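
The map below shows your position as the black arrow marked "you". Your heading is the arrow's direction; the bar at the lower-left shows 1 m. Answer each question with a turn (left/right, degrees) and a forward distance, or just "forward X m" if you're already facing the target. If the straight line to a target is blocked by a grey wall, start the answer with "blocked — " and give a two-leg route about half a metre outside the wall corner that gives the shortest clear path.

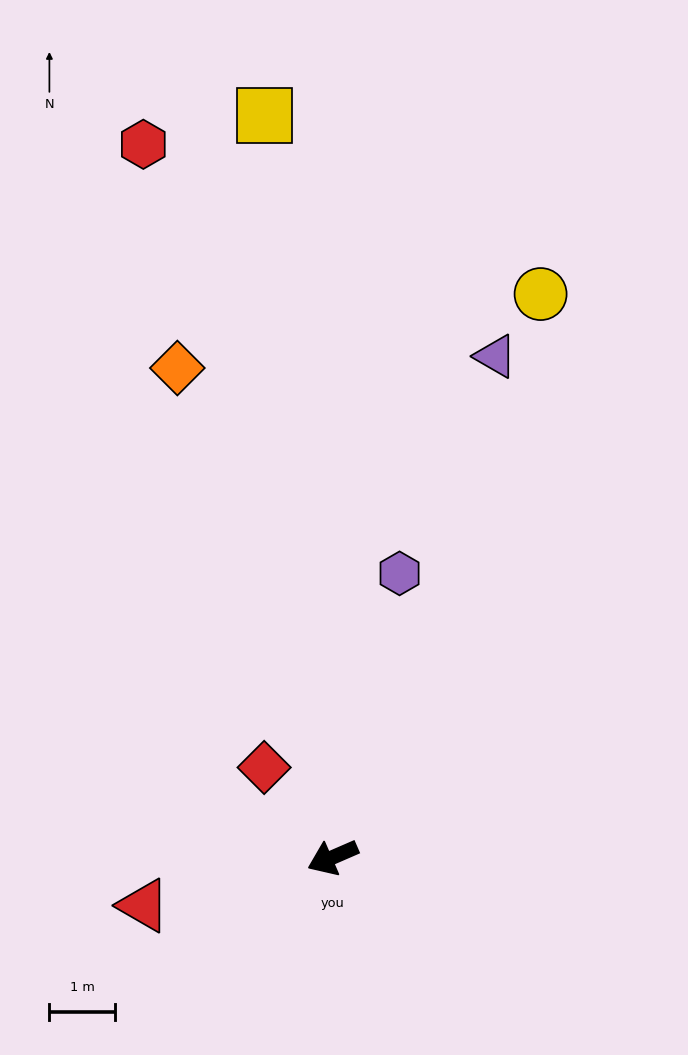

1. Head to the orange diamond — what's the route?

turn right 96°, forward 7.9 m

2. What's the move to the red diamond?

turn right 76°, forward 1.7 m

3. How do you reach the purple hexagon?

turn right 127°, forward 4.5 m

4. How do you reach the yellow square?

turn right 108°, forward 11.4 m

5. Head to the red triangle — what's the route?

turn right 9°, forward 3.0 m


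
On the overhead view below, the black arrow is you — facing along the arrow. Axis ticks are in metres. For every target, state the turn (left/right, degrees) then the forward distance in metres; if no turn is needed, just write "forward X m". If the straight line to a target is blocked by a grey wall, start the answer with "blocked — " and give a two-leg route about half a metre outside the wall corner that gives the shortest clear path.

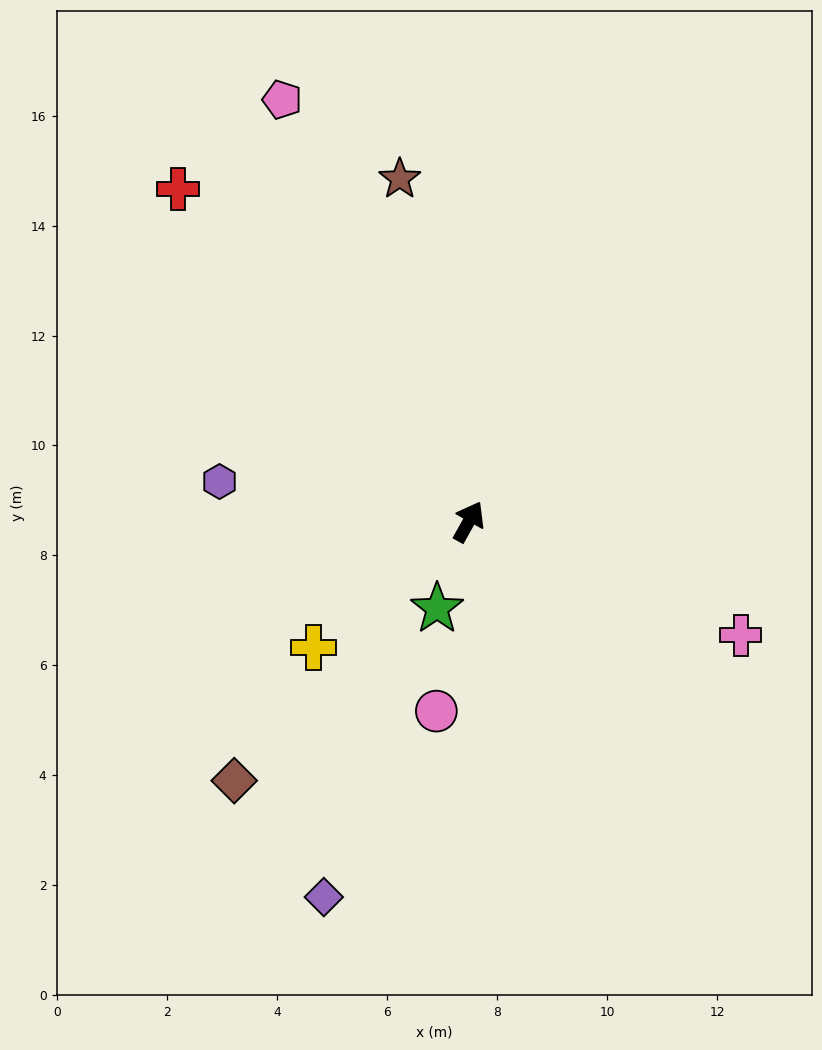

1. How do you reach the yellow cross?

turn left 158°, forward 3.6 m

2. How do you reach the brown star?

turn left 41°, forward 6.4 m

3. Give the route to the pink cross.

turn right 84°, forward 5.4 m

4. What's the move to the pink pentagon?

turn left 53°, forward 8.4 m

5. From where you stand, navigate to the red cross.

turn left 70°, forward 8.0 m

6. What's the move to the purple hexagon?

turn left 110°, forward 4.6 m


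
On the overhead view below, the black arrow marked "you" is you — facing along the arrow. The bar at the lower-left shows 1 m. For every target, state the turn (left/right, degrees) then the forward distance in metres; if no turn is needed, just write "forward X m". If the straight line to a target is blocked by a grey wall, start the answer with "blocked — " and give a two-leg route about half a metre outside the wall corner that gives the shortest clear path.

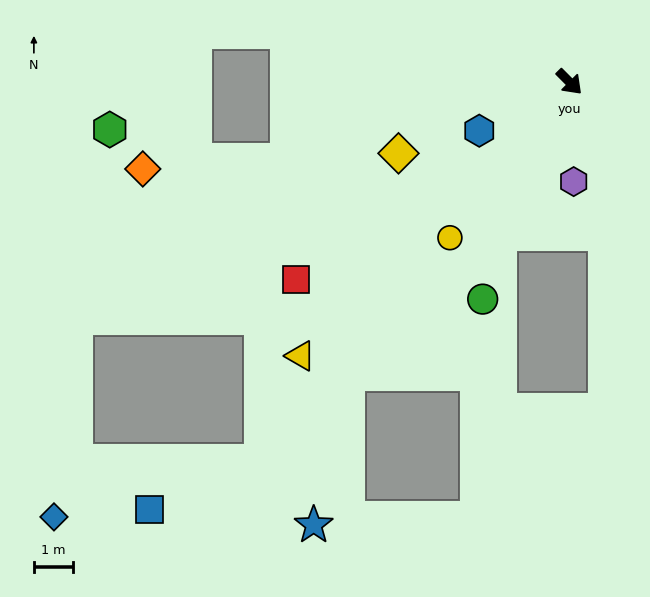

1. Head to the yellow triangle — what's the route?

turn right 89°, forward 9.7 m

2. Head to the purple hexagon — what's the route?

turn right 42°, forward 2.5 m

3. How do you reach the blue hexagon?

turn right 106°, forward 2.6 m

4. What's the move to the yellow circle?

turn right 82°, forward 5.0 m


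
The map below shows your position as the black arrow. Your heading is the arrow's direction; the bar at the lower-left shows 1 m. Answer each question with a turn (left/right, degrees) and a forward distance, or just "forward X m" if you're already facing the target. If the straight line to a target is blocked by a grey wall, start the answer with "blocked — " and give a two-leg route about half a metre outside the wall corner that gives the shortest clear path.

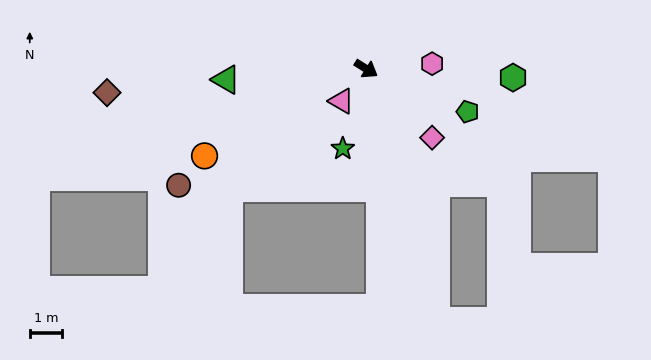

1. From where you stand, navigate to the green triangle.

turn right 144°, forward 4.3 m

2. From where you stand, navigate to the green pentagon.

turn left 9°, forward 3.4 m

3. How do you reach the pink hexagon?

turn left 36°, forward 2.0 m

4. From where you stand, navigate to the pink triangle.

turn right 96°, forward 1.2 m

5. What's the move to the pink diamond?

turn right 14°, forward 2.9 m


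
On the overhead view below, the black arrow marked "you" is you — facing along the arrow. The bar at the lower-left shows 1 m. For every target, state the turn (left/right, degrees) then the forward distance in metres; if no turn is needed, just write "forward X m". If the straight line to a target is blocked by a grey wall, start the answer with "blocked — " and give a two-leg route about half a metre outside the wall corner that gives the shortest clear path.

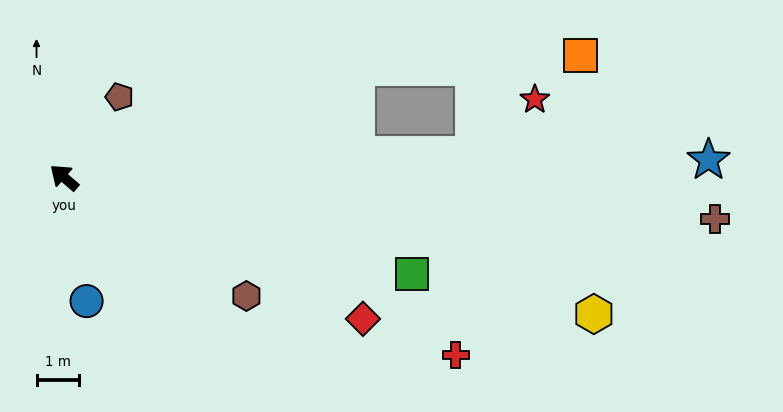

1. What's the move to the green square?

turn right 155°, forward 8.4 m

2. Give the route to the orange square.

blocked — turn right 119°, forward 7.3 m, then turn right 17°, forward 5.2 m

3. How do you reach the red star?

blocked — turn right 136°, forward 9.6 m, then turn left 38°, forward 1.9 m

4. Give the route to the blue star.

turn right 138°, forward 15.1 m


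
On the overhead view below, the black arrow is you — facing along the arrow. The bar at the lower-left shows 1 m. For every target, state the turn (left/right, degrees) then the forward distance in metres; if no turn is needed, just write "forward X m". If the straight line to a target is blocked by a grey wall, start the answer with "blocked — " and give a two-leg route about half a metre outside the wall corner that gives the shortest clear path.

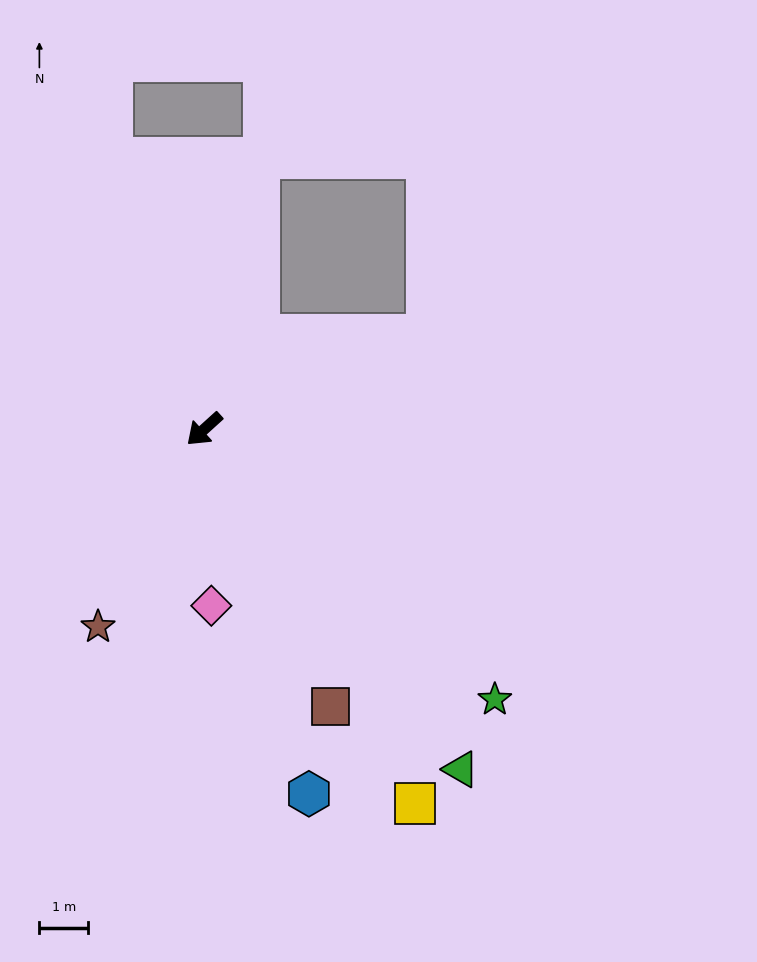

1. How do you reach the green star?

turn left 95°, forward 8.1 m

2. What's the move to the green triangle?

turn left 85°, forward 8.7 m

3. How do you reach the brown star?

turn left 20°, forward 4.6 m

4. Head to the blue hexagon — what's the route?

turn left 64°, forward 7.8 m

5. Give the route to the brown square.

turn left 72°, forward 6.2 m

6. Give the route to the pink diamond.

turn left 50°, forward 3.6 m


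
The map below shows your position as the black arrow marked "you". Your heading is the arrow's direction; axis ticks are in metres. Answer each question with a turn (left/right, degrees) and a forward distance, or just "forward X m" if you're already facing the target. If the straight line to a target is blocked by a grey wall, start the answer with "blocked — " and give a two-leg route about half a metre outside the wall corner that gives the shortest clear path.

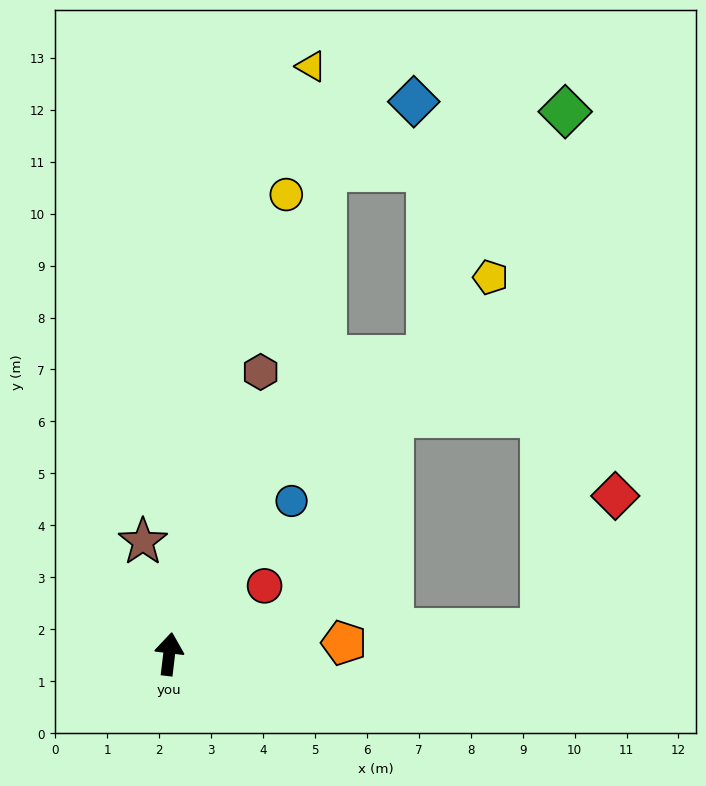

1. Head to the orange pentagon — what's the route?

turn right 79°, forward 3.4 m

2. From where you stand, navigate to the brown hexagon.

turn right 11°, forward 5.7 m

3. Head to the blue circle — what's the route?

turn right 32°, forward 3.8 m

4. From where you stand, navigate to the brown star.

turn left 20°, forward 2.2 m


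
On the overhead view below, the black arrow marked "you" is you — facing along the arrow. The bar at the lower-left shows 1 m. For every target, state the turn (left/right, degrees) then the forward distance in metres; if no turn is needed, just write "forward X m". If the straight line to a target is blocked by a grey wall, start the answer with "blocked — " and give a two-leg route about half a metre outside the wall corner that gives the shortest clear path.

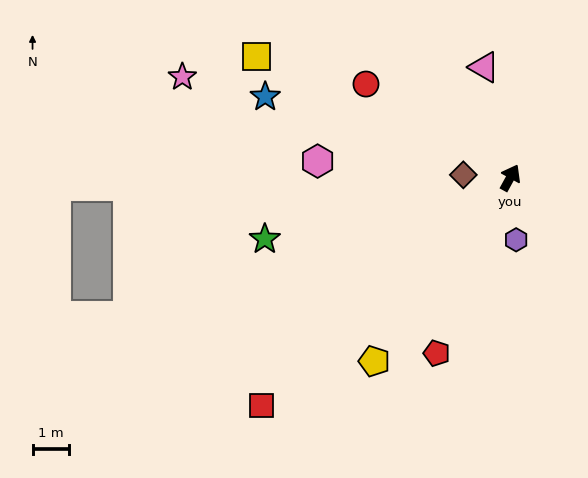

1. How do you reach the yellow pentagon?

turn left 172°, forward 6.2 m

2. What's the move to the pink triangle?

turn left 42°, forward 3.1 m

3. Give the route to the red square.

turn left 161°, forward 9.2 m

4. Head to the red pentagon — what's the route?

turn right 174°, forward 5.2 m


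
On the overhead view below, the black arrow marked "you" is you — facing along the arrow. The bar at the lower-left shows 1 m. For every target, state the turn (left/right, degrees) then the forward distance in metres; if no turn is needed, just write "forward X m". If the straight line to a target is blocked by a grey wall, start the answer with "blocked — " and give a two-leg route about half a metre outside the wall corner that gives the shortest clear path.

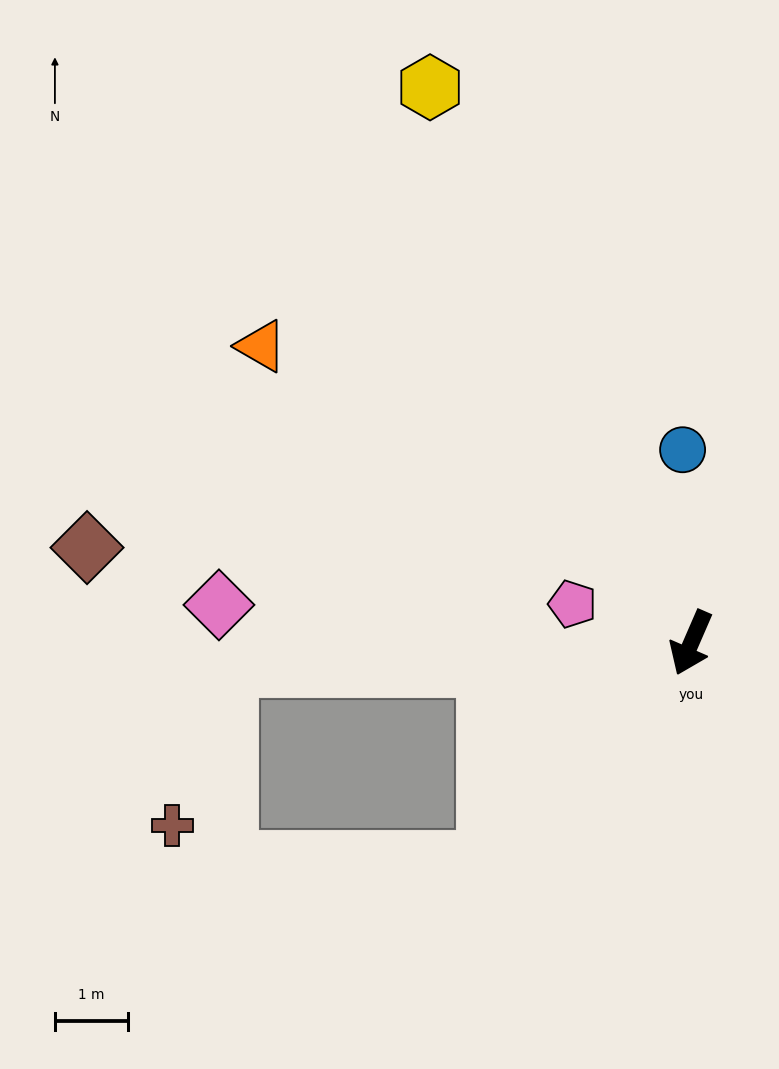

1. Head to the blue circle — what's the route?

turn right 154°, forward 2.6 m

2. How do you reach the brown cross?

blocked — turn right 64°, forward 6.3 m, then turn left 69°, forward 2.3 m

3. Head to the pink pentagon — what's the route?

turn right 85°, forward 1.7 m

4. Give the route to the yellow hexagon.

turn right 131°, forward 8.4 m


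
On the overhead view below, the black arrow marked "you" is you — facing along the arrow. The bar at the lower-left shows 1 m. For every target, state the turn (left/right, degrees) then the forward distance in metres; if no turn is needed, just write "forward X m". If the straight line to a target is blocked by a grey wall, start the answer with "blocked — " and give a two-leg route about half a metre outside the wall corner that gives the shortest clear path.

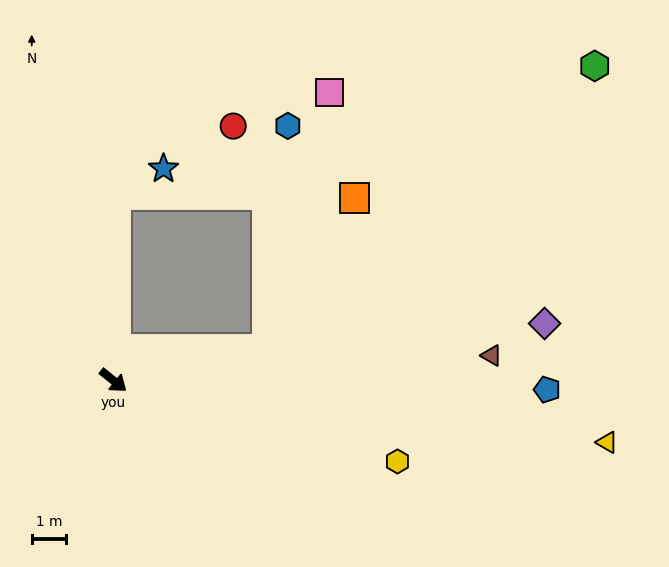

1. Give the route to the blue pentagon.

turn left 38°, forward 12.5 m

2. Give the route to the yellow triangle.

turn left 32°, forward 14.4 m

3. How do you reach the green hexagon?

blocked — turn left 51°, forward 4.5 m, then turn left 29°, forward 12.5 m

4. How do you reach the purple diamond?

turn left 46°, forward 12.6 m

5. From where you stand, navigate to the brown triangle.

turn left 43°, forward 10.9 m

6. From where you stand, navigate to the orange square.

blocked — turn left 51°, forward 4.5 m, then turn left 48°, forward 5.0 m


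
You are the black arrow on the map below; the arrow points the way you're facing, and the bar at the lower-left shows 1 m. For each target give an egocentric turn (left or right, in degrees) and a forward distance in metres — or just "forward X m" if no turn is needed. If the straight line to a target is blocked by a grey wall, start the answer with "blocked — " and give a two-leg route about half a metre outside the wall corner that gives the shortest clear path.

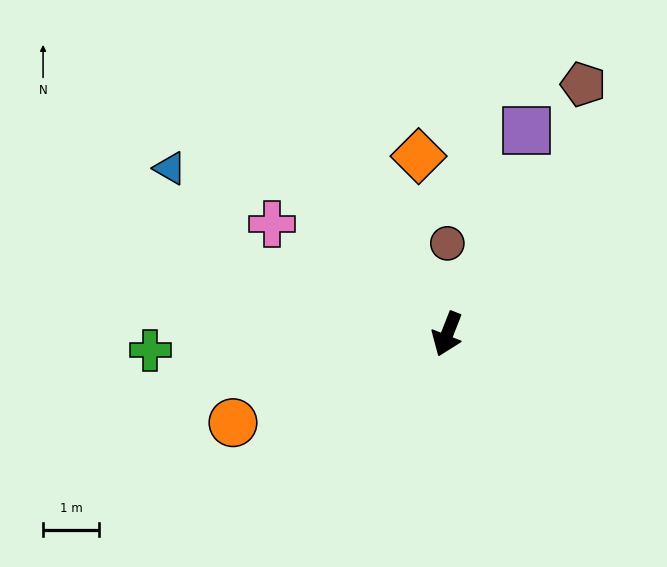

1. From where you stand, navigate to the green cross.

turn right 65°, forward 5.3 m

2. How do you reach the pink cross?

turn right 101°, forward 3.7 m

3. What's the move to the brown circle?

turn right 159°, forward 1.6 m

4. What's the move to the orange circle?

turn right 46°, forward 4.1 m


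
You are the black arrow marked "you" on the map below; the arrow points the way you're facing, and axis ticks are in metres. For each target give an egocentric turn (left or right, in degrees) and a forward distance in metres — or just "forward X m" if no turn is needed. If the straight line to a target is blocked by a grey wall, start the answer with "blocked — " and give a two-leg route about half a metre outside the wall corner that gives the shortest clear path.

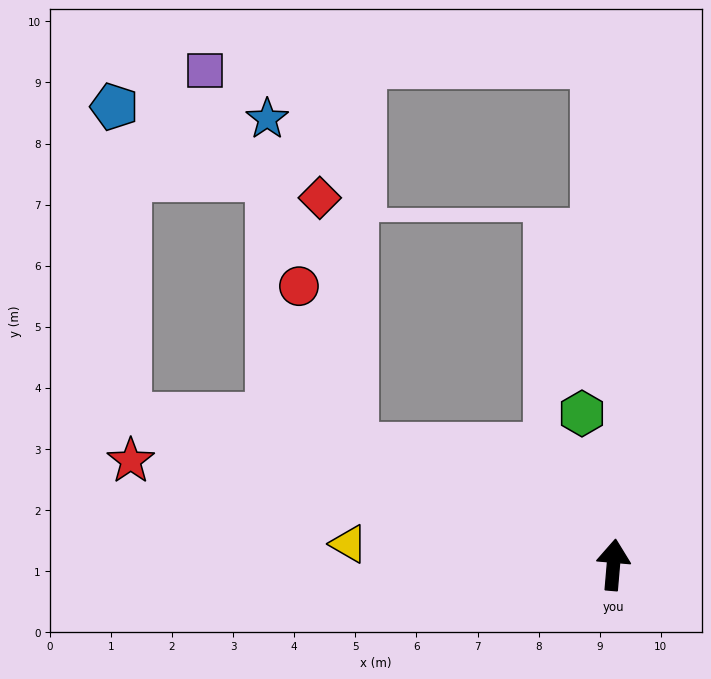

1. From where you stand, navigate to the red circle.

blocked — turn left 71°, forward 4.7 m, then turn right 48°, forward 2.8 m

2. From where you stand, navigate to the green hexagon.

turn left 17°, forward 2.5 m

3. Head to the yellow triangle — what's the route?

turn left 90°, forward 4.3 m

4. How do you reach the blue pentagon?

blocked — turn left 78°, forward 8.3 m, then turn right 71°, forward 5.1 m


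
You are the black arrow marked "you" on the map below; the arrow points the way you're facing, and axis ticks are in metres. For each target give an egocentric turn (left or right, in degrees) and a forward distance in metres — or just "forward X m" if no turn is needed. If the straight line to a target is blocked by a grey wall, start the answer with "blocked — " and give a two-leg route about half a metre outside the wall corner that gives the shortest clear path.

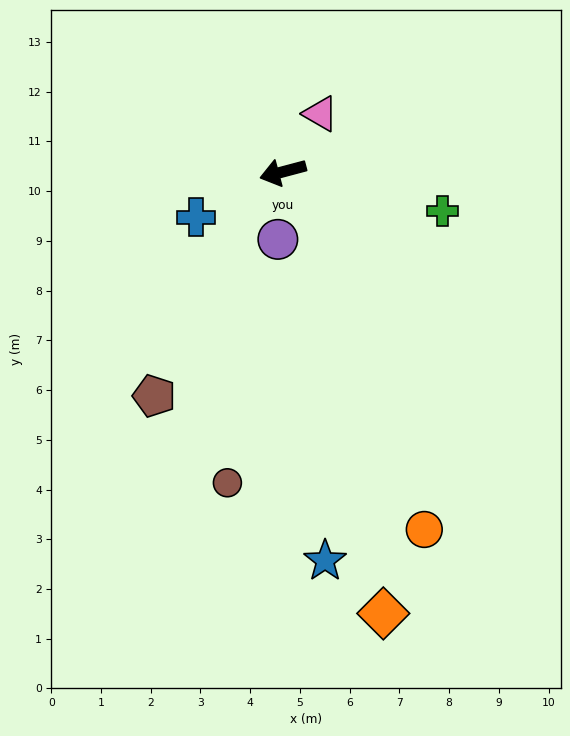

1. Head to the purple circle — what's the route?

turn left 71°, forward 1.4 m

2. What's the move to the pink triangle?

turn right 138°, forward 1.4 m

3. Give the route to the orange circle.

turn left 97°, forward 7.7 m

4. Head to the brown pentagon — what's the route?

turn left 45°, forward 5.2 m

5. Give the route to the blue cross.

turn left 13°, forward 2.0 m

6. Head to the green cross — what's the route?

turn left 151°, forward 3.3 m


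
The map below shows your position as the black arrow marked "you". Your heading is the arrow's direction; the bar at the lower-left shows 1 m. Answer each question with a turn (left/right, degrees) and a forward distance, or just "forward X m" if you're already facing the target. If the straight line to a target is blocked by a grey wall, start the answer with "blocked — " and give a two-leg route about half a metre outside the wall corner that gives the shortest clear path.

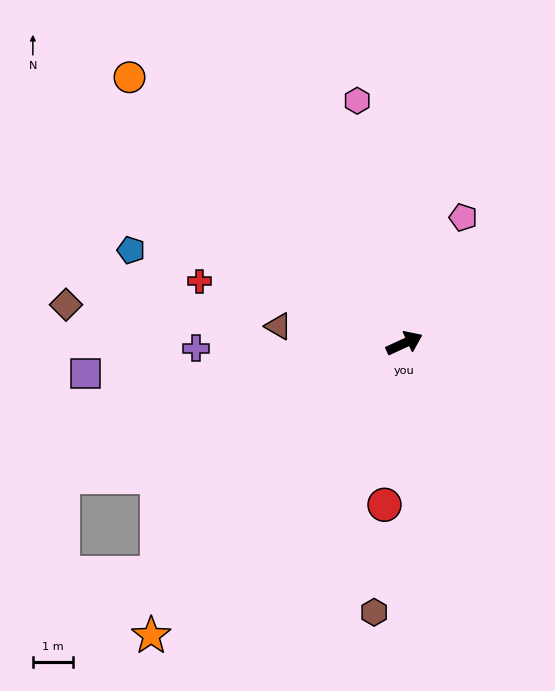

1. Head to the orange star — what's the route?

turn right 156°, forward 9.7 m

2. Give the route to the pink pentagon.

turn left 40°, forward 3.5 m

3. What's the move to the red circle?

turn right 122°, forward 4.1 m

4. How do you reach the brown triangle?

turn left 148°, forward 3.2 m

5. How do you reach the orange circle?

turn left 111°, forward 9.6 m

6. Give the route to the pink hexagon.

turn left 76°, forward 6.2 m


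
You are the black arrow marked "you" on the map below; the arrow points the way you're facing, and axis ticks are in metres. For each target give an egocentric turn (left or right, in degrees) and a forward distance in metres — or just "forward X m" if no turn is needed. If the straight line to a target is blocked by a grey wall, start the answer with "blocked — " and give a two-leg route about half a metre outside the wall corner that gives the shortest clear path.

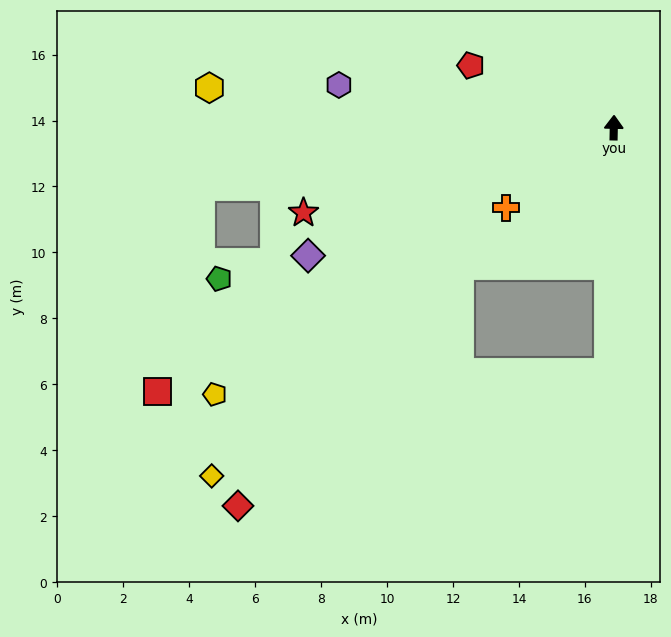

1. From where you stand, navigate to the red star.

turn left 107°, forward 9.8 m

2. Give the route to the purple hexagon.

turn left 82°, forward 8.4 m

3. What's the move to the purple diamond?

turn left 114°, forward 10.1 m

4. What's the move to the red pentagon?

turn left 68°, forward 4.7 m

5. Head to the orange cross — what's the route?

turn left 128°, forward 4.1 m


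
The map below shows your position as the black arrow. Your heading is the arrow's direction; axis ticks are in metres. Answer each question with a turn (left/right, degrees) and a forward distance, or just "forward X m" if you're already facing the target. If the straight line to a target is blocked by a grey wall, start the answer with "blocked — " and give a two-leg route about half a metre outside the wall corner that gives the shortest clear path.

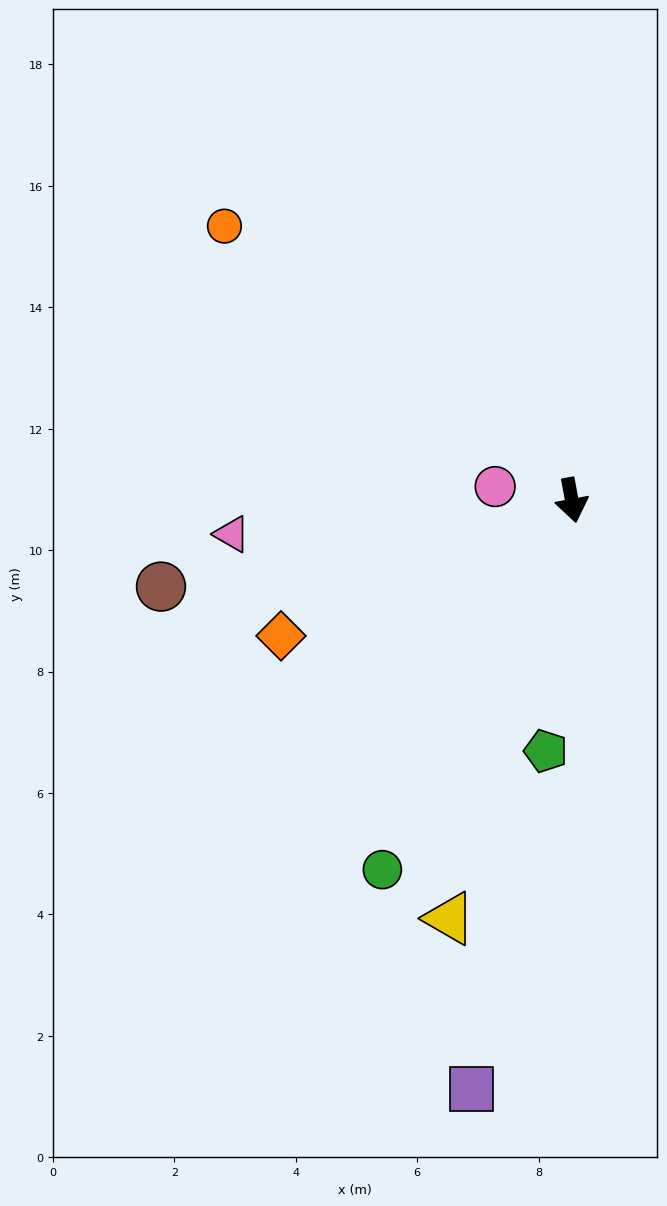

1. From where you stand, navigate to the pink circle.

turn right 111°, forward 1.3 m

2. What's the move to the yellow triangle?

turn right 27°, forward 7.2 m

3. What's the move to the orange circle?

turn right 139°, forward 7.3 m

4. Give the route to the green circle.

turn right 38°, forward 6.8 m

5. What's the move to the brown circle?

turn right 89°, forward 6.9 m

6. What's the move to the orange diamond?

turn right 75°, forward 5.3 m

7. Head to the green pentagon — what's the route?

turn right 16°, forward 4.2 m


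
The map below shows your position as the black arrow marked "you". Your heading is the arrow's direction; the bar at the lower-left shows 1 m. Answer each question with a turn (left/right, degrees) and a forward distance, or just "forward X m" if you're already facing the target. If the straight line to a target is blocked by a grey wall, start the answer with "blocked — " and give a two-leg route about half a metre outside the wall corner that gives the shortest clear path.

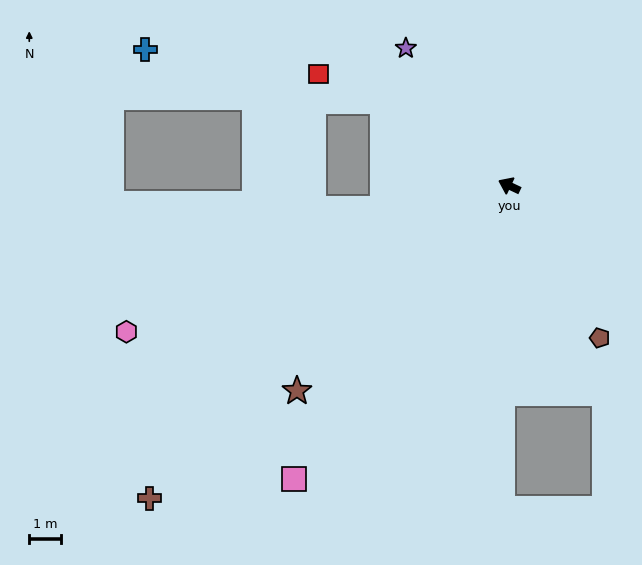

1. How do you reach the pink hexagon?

turn left 46°, forward 12.9 m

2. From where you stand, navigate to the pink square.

turn left 79°, forward 11.5 m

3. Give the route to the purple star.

turn right 28°, forward 5.4 m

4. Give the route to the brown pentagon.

turn left 146°, forward 5.6 m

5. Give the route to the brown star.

turn left 69°, forward 9.3 m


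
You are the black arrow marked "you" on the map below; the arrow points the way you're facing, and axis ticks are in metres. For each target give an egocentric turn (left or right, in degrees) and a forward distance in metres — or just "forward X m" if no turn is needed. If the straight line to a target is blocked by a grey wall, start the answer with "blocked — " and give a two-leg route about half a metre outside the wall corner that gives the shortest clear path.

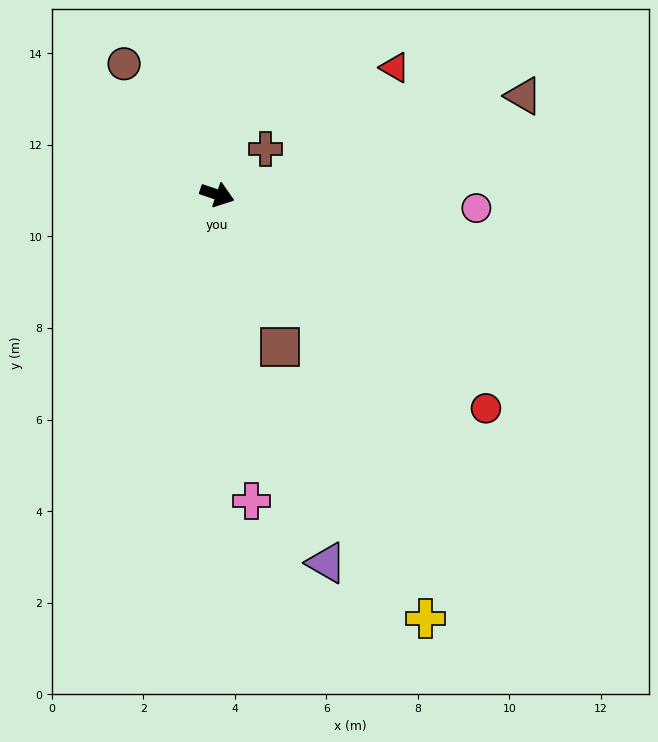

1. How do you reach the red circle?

turn right 20°, forward 7.5 m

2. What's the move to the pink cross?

turn right 65°, forward 6.7 m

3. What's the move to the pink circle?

turn left 16°, forward 5.7 m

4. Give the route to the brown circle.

turn left 144°, forward 3.5 m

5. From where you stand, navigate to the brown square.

turn right 49°, forward 3.6 m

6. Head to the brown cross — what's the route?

turn left 62°, forward 1.5 m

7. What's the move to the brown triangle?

turn left 37°, forward 7.0 m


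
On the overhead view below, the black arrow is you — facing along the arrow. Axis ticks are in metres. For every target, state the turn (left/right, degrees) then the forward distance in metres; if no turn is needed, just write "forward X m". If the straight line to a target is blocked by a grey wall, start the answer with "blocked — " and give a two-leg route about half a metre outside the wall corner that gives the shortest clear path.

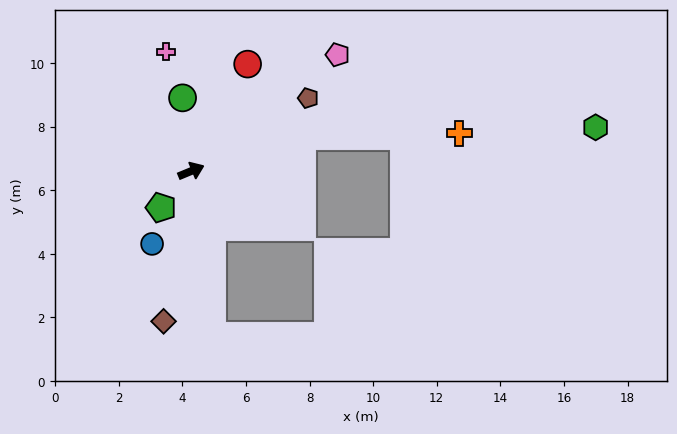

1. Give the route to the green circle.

turn left 74°, forward 2.3 m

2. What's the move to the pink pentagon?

turn left 16°, forward 5.9 m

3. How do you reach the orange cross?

blocked — turn right 5°, forward 3.7 m, then turn right 16°, forward 4.9 m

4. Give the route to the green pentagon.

turn right 152°, forward 1.5 m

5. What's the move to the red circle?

turn left 40°, forward 3.8 m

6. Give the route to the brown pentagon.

turn left 9°, forward 4.3 m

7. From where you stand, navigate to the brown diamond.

turn right 123°, forward 4.8 m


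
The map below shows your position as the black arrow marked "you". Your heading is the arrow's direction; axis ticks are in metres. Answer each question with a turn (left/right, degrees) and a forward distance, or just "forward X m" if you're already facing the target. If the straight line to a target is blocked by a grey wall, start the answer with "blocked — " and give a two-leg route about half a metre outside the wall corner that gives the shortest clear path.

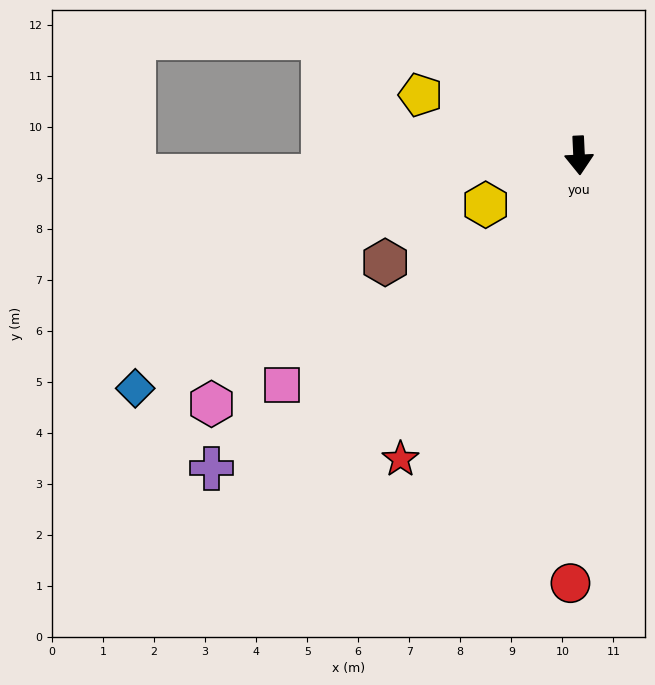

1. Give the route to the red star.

turn right 33°, forward 6.9 m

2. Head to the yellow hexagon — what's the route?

turn right 65°, forward 2.1 m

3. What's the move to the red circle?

turn right 4°, forward 8.4 m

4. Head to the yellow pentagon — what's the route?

turn right 114°, forward 3.3 m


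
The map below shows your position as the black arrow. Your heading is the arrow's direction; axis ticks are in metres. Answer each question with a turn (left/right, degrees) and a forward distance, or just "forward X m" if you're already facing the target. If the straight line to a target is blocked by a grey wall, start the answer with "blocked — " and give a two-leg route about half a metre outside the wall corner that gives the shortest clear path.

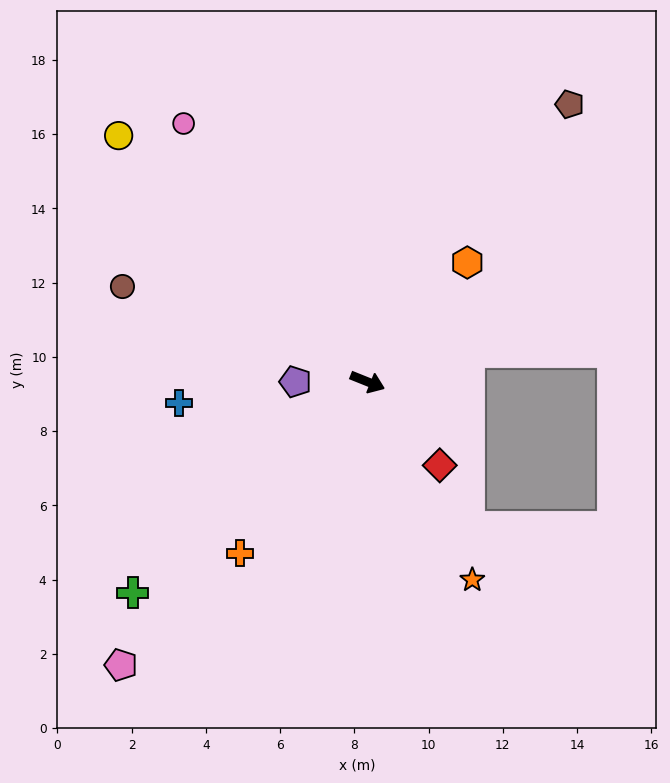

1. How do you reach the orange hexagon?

turn left 72°, forward 4.2 m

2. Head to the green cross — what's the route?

turn right 116°, forward 8.5 m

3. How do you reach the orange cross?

turn right 105°, forward 5.8 m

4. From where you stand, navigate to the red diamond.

turn right 27°, forward 3.0 m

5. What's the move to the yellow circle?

turn left 157°, forward 9.4 m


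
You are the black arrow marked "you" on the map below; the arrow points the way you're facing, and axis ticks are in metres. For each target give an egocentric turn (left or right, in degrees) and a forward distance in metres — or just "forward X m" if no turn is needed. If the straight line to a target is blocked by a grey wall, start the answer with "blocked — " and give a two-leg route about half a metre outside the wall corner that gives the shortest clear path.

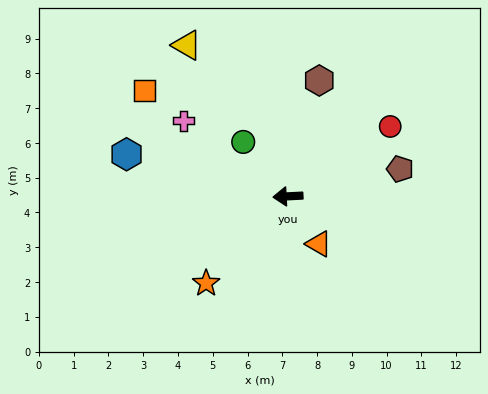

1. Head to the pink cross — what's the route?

turn right 39°, forward 3.7 m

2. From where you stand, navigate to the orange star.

turn left 44°, forward 3.4 m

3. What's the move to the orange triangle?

turn left 120°, forward 1.6 m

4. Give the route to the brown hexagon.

turn right 108°, forward 3.5 m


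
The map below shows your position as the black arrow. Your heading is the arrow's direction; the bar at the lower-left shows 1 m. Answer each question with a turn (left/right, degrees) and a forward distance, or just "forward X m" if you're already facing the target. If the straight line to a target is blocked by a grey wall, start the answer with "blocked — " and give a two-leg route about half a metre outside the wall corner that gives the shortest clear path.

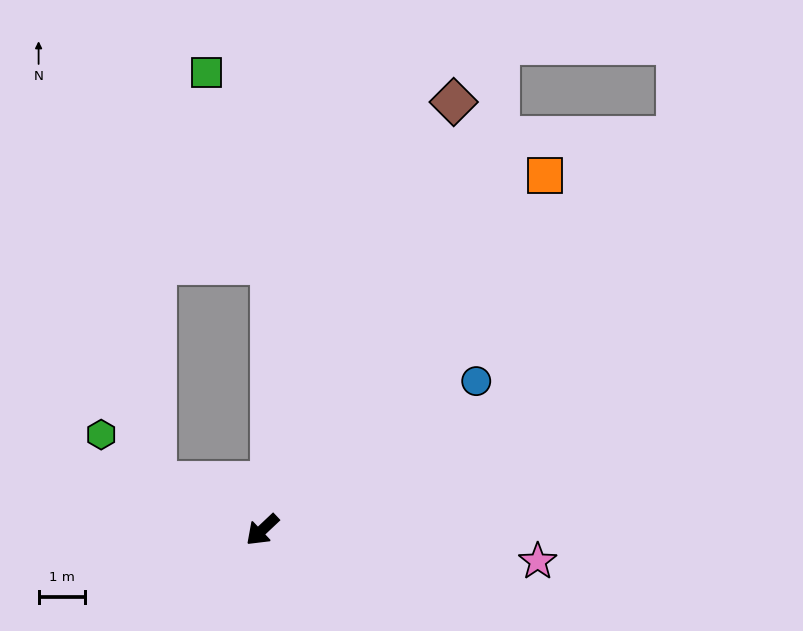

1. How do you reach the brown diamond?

turn right 157°, forward 10.1 m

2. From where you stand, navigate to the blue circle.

turn left 172°, forward 5.6 m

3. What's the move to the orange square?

turn right 172°, forward 9.8 m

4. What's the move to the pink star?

turn left 130°, forward 6.0 m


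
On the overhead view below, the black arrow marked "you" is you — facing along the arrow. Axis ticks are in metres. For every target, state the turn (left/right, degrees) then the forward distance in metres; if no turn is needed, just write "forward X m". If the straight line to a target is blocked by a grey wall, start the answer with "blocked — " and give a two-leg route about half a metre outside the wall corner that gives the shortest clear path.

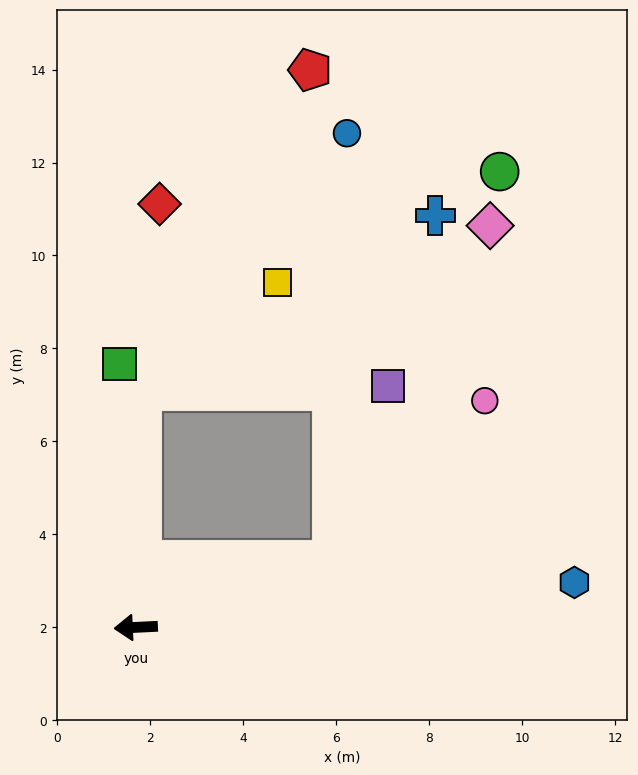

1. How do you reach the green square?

turn right 89°, forward 5.7 m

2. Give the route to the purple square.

blocked — turn right 164°, forward 4.5 m, then turn left 54°, forward 3.9 m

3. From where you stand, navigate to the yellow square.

blocked — turn right 94°, forward 5.1 m, then turn right 50°, forward 3.7 m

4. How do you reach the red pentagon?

blocked — turn right 94°, forward 5.1 m, then turn right 26°, forward 7.8 m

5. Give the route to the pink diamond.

blocked — turn right 94°, forward 5.1 m, then turn right 63°, forward 8.3 m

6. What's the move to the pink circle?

blocked — turn right 164°, forward 4.5 m, then turn left 27°, forward 4.8 m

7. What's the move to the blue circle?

blocked — turn right 94°, forward 5.1 m, then turn right 37°, forward 7.1 m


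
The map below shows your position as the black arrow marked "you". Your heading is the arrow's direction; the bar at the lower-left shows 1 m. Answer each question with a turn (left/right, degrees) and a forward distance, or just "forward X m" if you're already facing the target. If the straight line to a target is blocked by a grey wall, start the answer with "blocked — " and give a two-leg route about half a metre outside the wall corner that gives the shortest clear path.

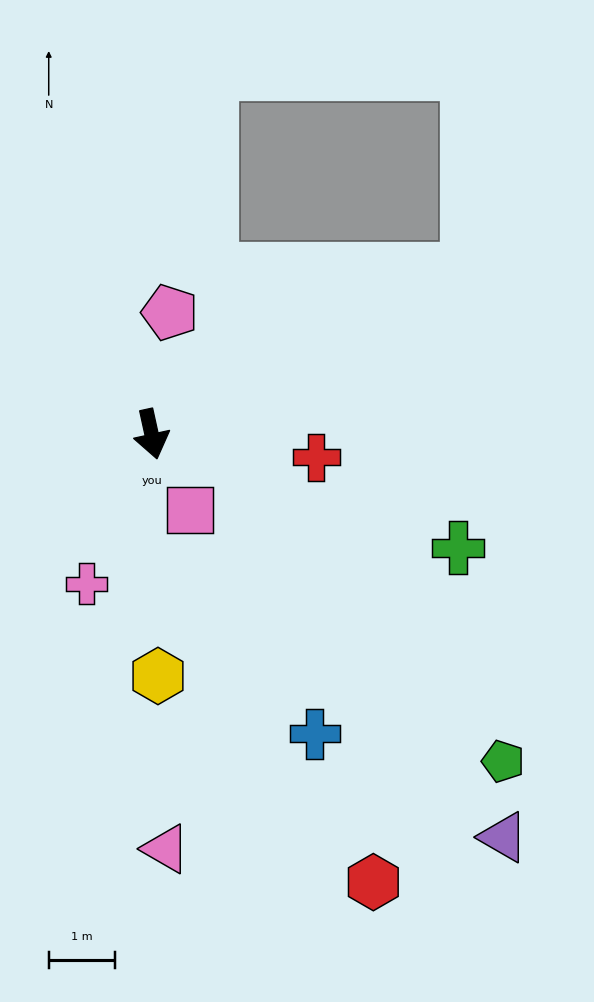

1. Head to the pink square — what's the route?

turn left 14°, forward 1.3 m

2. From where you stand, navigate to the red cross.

turn left 70°, forward 2.5 m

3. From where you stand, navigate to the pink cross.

turn right 36°, forward 2.5 m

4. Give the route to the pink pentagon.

turn left 159°, forward 1.9 m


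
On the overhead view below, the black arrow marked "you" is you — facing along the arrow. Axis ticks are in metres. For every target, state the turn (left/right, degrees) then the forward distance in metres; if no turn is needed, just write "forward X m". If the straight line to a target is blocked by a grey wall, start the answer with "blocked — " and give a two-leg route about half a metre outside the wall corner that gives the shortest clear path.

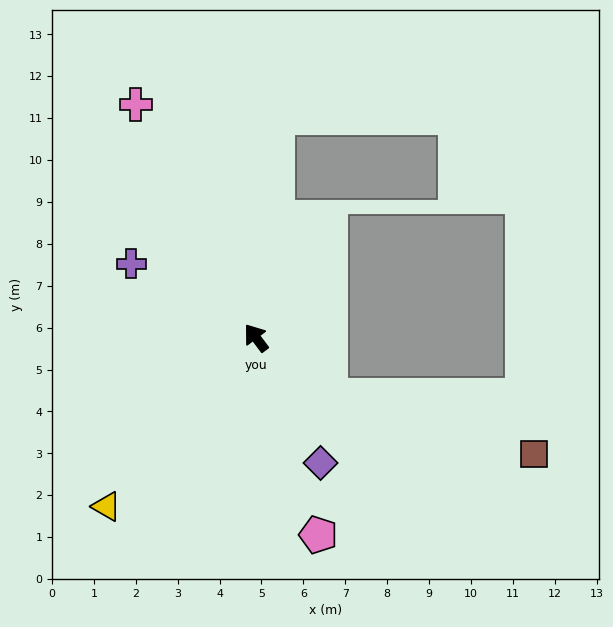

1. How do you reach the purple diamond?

turn left 170°, forward 3.4 m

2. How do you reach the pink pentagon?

turn left 161°, forward 4.9 m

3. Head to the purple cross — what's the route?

turn left 22°, forward 3.5 m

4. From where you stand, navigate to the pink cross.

turn right 10°, forward 6.3 m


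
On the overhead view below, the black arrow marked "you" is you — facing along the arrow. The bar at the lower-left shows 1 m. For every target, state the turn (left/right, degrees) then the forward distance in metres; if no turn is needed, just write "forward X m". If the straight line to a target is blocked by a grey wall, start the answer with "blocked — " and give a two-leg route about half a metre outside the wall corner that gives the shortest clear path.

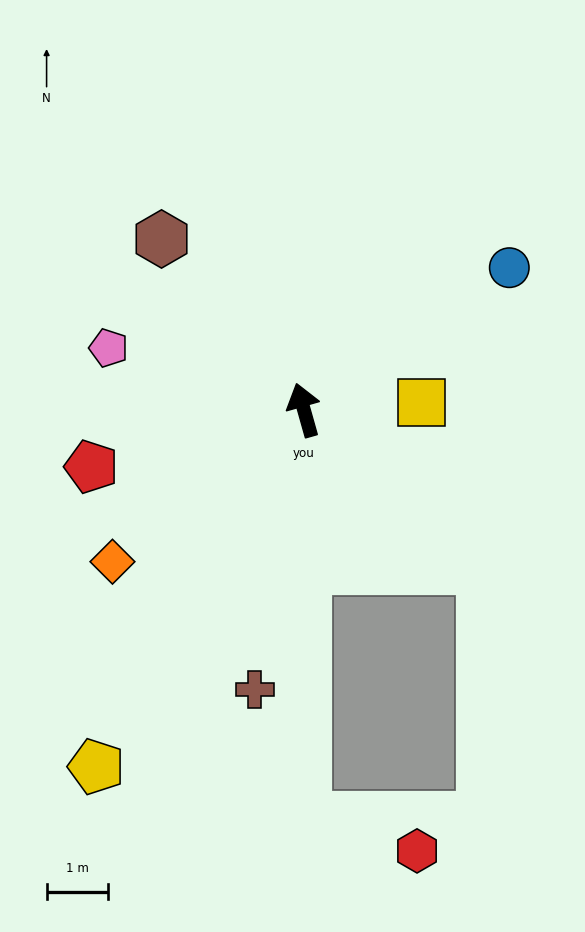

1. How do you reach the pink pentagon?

turn left 57°, forward 3.3 m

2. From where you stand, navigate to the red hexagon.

blocked — turn left 164°, forward 6.6 m, then turn left 74°, forward 1.9 m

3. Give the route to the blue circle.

turn right 71°, forward 4.0 m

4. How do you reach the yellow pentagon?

turn left 134°, forward 6.7 m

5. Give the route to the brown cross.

turn left 154°, forward 4.6 m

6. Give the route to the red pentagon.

turn left 89°, forward 3.6 m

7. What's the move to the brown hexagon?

turn left 24°, forward 3.6 m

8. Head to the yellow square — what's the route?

turn right 102°, forward 1.9 m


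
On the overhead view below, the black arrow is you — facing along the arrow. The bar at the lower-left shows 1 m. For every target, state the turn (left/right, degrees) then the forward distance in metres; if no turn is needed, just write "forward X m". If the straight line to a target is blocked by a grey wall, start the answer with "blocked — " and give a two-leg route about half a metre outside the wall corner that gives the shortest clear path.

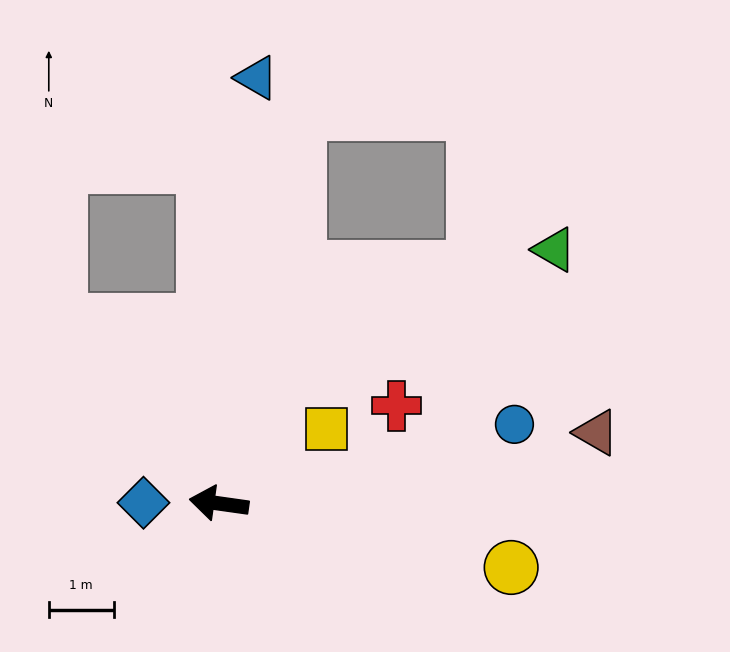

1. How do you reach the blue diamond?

turn left 7°, forward 1.2 m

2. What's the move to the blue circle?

turn right 157°, forward 4.7 m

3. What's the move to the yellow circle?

turn left 176°, forward 4.6 m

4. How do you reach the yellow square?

turn right 137°, forward 2.0 m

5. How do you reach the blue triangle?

turn right 87°, forward 6.6 m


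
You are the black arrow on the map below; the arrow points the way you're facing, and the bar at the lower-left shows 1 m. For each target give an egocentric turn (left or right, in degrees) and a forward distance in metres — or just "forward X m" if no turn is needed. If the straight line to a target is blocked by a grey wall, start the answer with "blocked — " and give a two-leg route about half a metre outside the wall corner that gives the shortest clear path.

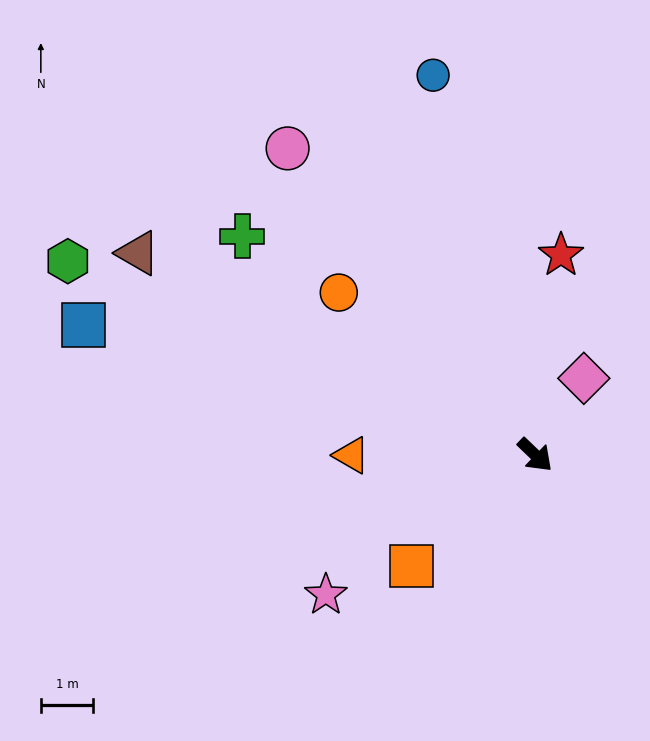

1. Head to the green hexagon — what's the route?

turn right 159°, forward 9.6 m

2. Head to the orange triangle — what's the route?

turn right 136°, forward 3.5 m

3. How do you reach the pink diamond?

turn left 101°, forward 1.7 m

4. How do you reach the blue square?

turn right 152°, forward 9.0 m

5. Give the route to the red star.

turn left 127°, forward 3.8 m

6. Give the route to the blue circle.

turn left 149°, forward 7.5 m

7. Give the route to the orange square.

turn right 94°, forward 3.2 m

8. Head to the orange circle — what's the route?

turn right 176°, forward 4.9 m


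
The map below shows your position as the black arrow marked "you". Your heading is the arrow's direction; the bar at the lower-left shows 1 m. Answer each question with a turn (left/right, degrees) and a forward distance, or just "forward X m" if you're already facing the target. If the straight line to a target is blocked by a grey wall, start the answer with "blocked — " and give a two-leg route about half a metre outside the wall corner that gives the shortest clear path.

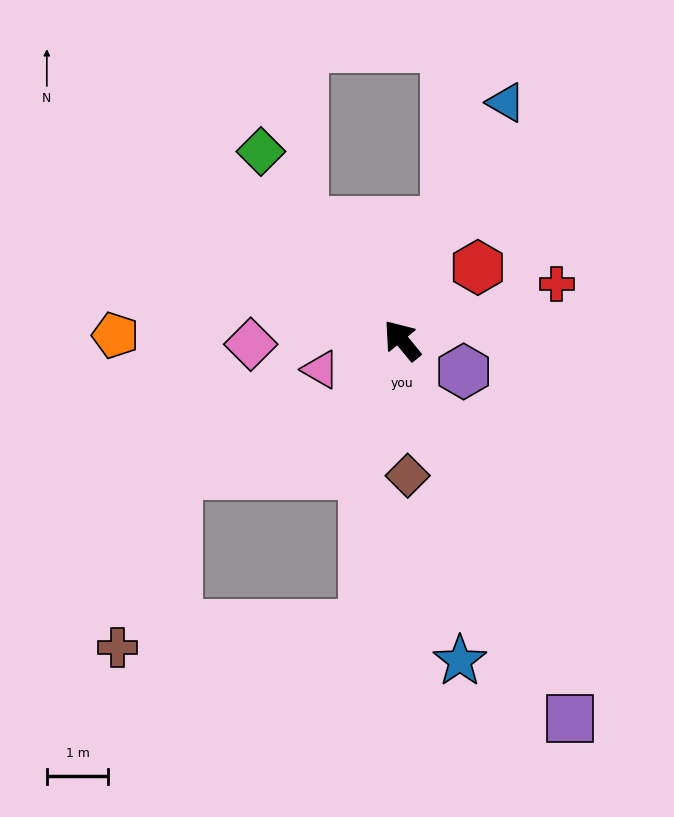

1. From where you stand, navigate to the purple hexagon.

turn right 156°, forward 1.1 m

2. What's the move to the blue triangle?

turn right 63°, forward 4.2 m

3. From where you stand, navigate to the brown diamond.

turn left 143°, forward 2.2 m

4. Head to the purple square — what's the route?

turn left 165°, forward 6.7 m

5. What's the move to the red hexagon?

turn right 86°, forward 1.7 m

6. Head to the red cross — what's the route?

turn right 109°, forward 2.7 m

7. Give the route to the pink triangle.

turn left 70°, forward 1.4 m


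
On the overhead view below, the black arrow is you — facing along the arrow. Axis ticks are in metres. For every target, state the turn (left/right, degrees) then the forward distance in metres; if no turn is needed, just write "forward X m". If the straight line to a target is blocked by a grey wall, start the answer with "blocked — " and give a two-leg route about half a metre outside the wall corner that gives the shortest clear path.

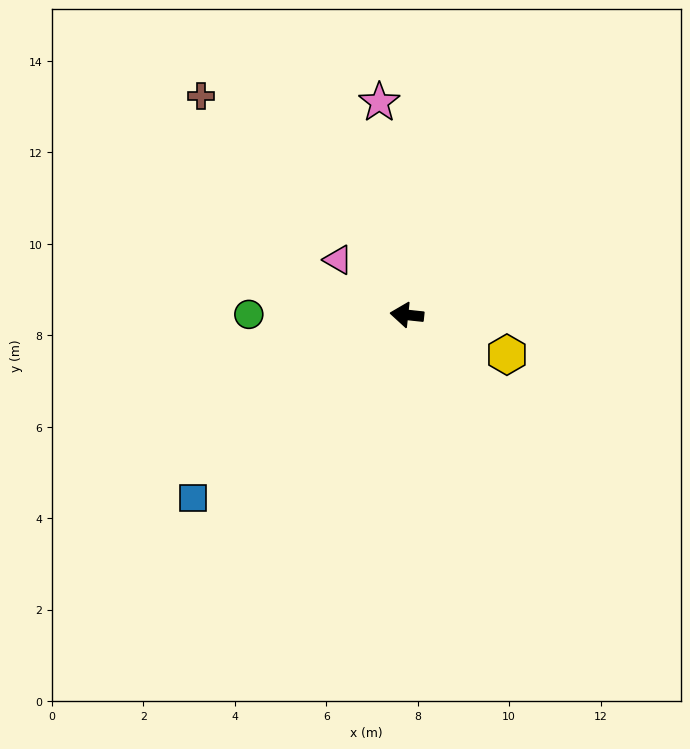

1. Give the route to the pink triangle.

turn right 33°, forward 1.9 m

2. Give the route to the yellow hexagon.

turn left 164°, forward 2.4 m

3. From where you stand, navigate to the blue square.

turn left 47°, forward 6.2 m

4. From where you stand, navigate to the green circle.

turn left 6°, forward 3.5 m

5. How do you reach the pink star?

turn right 77°, forward 4.7 m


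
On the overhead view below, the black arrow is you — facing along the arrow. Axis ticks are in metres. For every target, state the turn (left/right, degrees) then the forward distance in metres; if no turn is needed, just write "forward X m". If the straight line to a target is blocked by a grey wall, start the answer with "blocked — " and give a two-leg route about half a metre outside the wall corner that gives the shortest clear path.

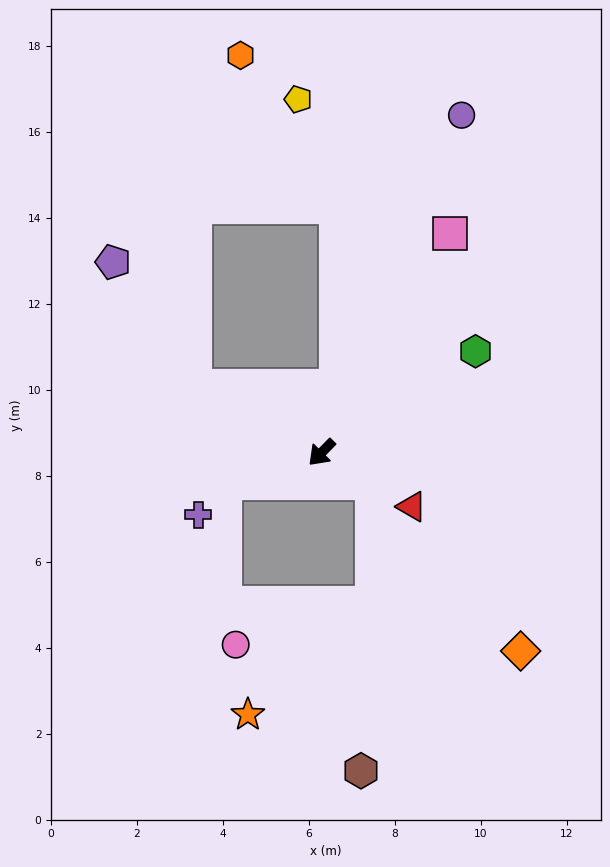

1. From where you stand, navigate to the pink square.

turn right 166°, forward 5.9 m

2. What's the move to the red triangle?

turn left 104°, forward 2.4 m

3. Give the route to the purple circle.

turn right 158°, forward 8.5 m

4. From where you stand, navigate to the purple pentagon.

blocked — turn right 72°, forward 3.3 m, then turn right 31°, forward 3.5 m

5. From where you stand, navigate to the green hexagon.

turn left 168°, forward 4.3 m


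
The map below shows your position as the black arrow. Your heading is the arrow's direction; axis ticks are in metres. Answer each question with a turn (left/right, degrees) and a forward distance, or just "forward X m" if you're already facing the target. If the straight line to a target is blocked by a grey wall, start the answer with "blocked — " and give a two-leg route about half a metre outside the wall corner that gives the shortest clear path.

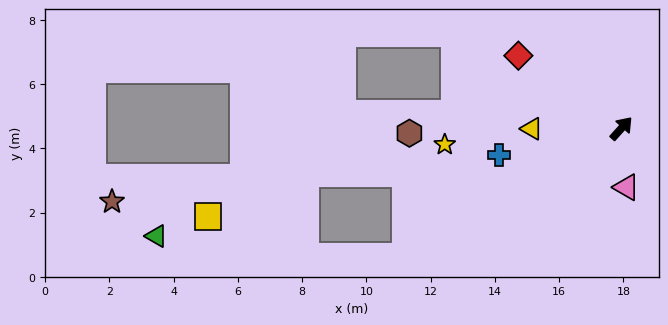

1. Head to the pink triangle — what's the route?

turn right 133°, forward 1.8 m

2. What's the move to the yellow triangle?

turn left 132°, forward 2.8 m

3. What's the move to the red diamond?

turn left 97°, forward 3.9 m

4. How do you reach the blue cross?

turn left 144°, forward 3.9 m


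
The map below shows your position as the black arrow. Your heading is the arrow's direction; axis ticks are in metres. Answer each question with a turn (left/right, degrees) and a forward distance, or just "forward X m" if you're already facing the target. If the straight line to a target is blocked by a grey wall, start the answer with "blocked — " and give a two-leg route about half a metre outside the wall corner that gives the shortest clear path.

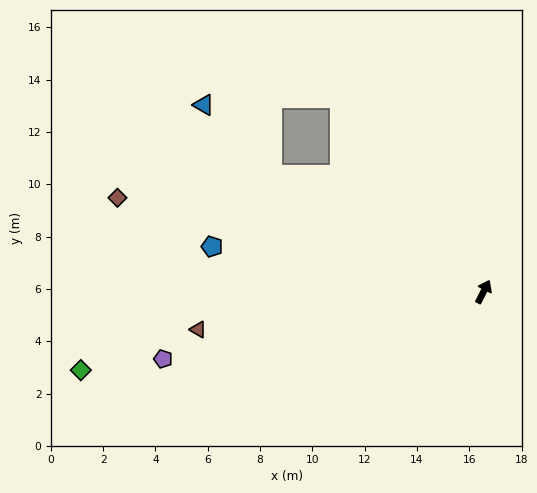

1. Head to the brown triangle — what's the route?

turn left 124°, forward 11.0 m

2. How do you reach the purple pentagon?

turn left 129°, forward 12.5 m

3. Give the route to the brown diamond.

turn left 103°, forward 14.5 m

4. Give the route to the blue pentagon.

turn left 107°, forward 10.5 m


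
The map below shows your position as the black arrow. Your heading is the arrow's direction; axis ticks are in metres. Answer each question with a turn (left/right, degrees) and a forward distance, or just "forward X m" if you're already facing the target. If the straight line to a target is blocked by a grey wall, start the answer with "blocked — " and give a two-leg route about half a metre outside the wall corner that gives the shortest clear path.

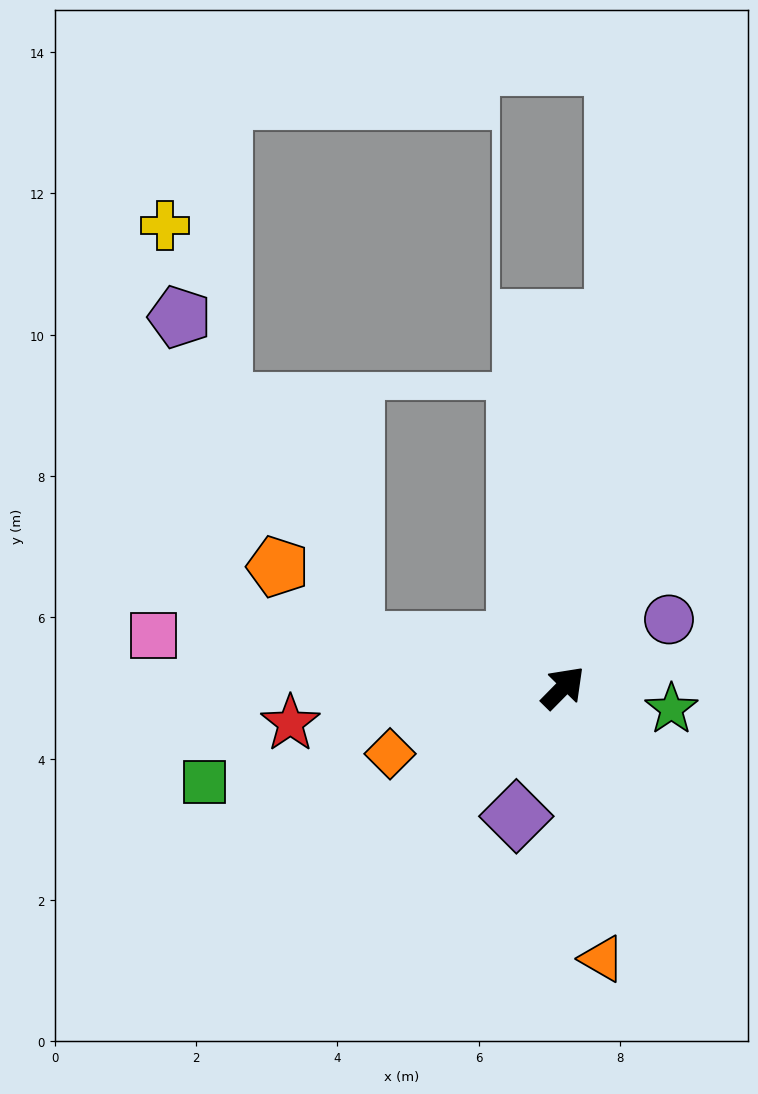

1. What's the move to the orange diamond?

turn left 156°, forward 2.6 m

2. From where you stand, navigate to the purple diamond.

turn right 155°, forward 1.9 m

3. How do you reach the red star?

turn left 142°, forward 3.9 m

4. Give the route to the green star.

turn right 57°, forward 1.6 m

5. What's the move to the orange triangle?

turn right 127°, forward 3.9 m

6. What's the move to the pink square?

turn left 127°, forward 5.8 m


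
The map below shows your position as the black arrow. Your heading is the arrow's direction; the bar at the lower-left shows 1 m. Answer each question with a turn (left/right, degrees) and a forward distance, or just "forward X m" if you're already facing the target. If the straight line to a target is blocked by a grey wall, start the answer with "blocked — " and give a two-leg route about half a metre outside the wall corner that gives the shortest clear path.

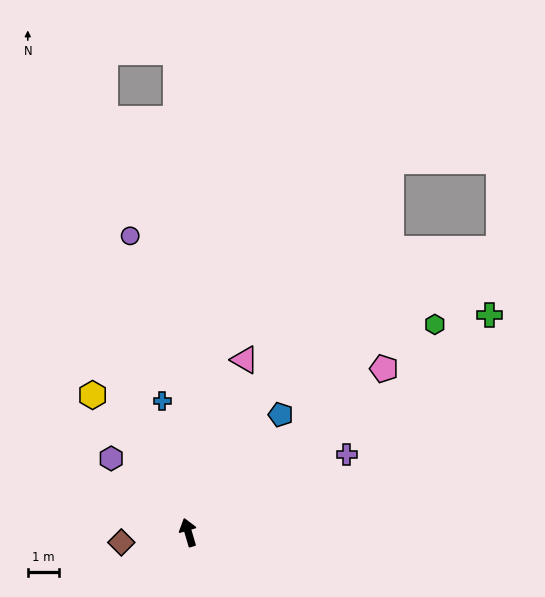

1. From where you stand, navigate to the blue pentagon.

turn right 54°, forward 4.9 m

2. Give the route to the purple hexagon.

turn left 30°, forward 3.5 m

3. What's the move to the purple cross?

turn right 80°, forward 5.7 m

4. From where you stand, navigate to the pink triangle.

turn right 34°, forward 5.9 m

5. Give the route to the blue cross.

turn right 5°, forward 4.3 m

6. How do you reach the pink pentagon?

turn right 66°, forward 8.3 m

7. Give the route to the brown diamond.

turn left 82°, forward 2.2 m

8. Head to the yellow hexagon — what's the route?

turn left 18°, forward 5.4 m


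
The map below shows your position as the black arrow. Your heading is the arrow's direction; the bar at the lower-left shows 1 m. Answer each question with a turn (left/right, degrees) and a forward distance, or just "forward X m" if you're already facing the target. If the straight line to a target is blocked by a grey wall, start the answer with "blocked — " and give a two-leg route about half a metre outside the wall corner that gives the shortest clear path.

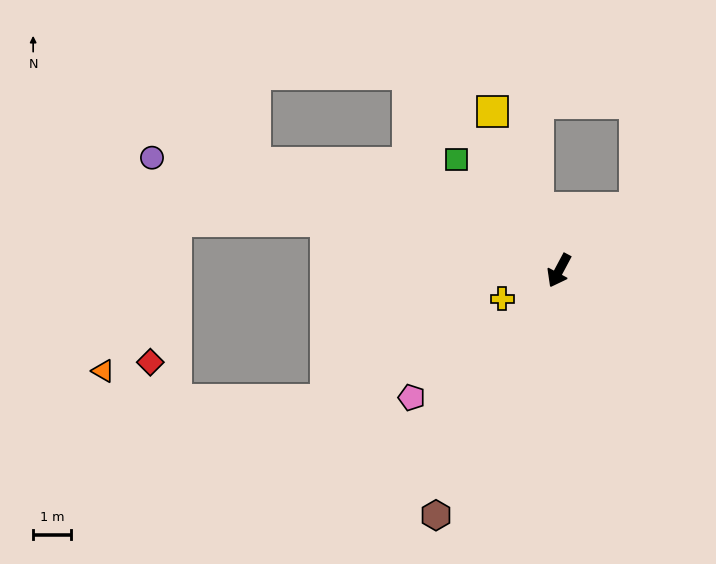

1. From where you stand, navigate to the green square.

turn right 109°, forward 3.9 m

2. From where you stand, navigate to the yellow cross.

turn right 36°, forward 1.7 m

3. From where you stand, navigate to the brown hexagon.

forward 7.2 m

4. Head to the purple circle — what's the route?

turn right 77°, forward 11.0 m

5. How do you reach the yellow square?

turn right 129°, forward 4.5 m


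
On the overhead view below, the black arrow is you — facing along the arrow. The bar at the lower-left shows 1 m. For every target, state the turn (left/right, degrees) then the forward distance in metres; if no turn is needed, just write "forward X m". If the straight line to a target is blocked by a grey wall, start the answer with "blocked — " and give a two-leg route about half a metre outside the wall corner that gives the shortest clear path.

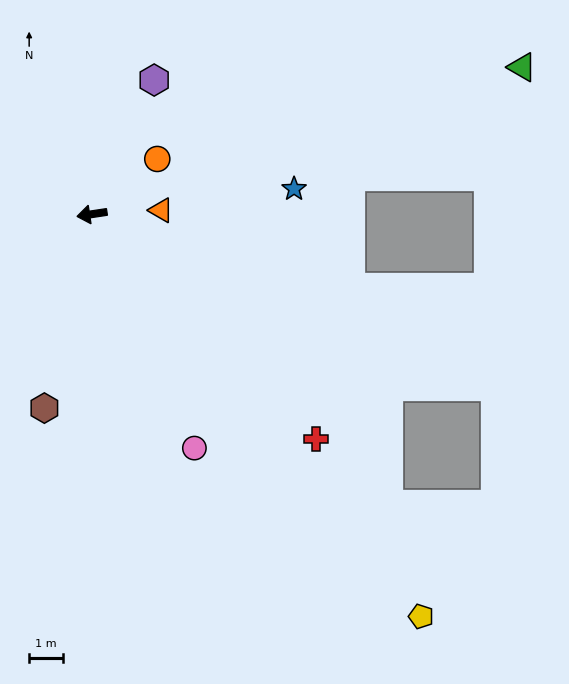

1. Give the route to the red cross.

turn left 126°, forward 9.5 m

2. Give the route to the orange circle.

turn right 148°, forward 2.5 m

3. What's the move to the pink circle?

turn left 105°, forward 7.6 m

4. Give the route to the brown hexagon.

turn left 68°, forward 5.9 m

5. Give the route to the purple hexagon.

turn right 123°, forward 4.4 m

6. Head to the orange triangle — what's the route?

turn left 175°, forward 2.1 m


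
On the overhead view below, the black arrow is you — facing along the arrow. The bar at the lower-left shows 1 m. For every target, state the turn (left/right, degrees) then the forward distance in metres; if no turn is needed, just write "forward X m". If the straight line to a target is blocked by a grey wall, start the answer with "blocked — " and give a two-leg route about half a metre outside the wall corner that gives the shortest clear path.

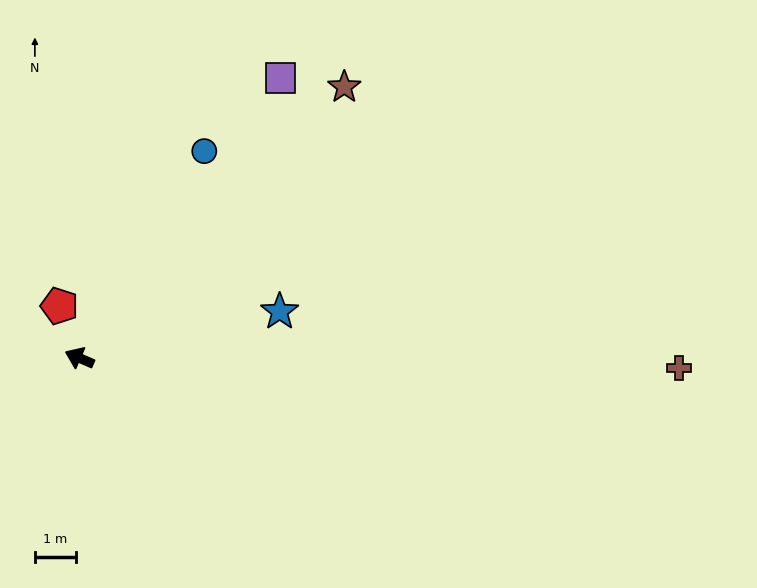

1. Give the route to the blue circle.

turn right 98°, forward 5.8 m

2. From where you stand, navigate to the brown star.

turn right 111°, forward 9.2 m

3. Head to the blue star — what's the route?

turn right 143°, forward 5.0 m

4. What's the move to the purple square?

turn right 102°, forward 8.3 m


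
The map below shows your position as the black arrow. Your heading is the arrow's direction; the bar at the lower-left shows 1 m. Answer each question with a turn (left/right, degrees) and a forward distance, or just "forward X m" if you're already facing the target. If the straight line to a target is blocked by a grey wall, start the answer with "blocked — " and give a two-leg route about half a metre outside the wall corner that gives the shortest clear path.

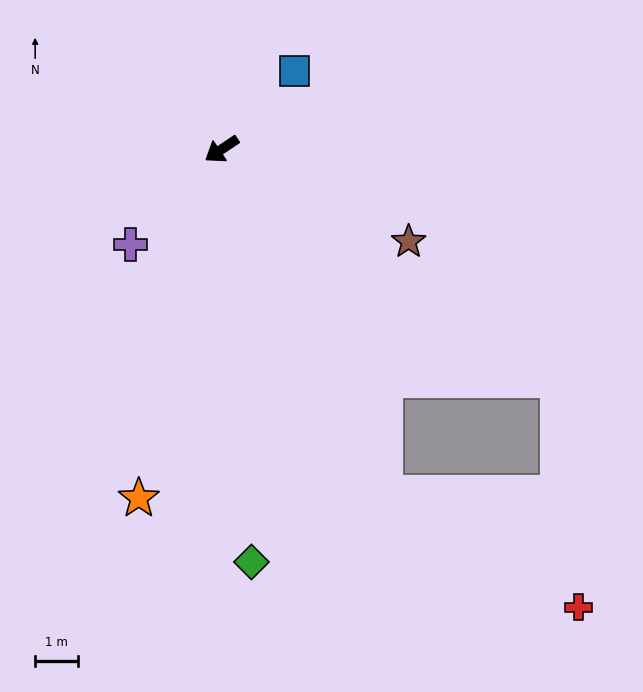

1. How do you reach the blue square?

turn right 167°, forward 2.5 m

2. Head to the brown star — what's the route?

turn left 120°, forward 4.9 m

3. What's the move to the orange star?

turn left 43°, forward 8.4 m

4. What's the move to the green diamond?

turn left 60°, forward 9.7 m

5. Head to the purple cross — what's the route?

turn left 12°, forward 3.1 m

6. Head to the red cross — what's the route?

blocked — turn left 82°, forward 8.9 m, then turn left 34°, forward 5.3 m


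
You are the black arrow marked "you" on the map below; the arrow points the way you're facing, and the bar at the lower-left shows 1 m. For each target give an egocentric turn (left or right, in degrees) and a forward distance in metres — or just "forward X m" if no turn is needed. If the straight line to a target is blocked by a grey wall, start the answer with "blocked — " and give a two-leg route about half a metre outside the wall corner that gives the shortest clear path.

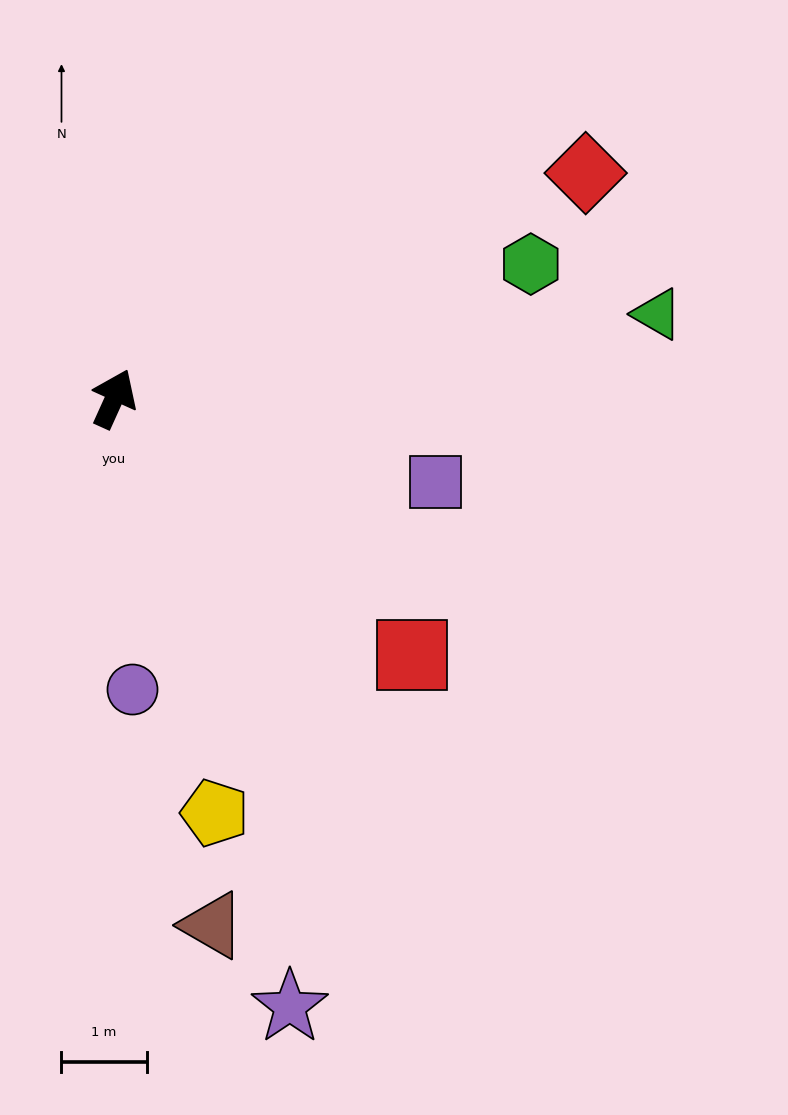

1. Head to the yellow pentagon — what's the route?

turn right 142°, forward 5.0 m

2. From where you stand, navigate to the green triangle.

turn right 57°, forward 6.5 m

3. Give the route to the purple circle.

turn right 152°, forward 3.4 m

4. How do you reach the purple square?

turn right 80°, forward 3.9 m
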